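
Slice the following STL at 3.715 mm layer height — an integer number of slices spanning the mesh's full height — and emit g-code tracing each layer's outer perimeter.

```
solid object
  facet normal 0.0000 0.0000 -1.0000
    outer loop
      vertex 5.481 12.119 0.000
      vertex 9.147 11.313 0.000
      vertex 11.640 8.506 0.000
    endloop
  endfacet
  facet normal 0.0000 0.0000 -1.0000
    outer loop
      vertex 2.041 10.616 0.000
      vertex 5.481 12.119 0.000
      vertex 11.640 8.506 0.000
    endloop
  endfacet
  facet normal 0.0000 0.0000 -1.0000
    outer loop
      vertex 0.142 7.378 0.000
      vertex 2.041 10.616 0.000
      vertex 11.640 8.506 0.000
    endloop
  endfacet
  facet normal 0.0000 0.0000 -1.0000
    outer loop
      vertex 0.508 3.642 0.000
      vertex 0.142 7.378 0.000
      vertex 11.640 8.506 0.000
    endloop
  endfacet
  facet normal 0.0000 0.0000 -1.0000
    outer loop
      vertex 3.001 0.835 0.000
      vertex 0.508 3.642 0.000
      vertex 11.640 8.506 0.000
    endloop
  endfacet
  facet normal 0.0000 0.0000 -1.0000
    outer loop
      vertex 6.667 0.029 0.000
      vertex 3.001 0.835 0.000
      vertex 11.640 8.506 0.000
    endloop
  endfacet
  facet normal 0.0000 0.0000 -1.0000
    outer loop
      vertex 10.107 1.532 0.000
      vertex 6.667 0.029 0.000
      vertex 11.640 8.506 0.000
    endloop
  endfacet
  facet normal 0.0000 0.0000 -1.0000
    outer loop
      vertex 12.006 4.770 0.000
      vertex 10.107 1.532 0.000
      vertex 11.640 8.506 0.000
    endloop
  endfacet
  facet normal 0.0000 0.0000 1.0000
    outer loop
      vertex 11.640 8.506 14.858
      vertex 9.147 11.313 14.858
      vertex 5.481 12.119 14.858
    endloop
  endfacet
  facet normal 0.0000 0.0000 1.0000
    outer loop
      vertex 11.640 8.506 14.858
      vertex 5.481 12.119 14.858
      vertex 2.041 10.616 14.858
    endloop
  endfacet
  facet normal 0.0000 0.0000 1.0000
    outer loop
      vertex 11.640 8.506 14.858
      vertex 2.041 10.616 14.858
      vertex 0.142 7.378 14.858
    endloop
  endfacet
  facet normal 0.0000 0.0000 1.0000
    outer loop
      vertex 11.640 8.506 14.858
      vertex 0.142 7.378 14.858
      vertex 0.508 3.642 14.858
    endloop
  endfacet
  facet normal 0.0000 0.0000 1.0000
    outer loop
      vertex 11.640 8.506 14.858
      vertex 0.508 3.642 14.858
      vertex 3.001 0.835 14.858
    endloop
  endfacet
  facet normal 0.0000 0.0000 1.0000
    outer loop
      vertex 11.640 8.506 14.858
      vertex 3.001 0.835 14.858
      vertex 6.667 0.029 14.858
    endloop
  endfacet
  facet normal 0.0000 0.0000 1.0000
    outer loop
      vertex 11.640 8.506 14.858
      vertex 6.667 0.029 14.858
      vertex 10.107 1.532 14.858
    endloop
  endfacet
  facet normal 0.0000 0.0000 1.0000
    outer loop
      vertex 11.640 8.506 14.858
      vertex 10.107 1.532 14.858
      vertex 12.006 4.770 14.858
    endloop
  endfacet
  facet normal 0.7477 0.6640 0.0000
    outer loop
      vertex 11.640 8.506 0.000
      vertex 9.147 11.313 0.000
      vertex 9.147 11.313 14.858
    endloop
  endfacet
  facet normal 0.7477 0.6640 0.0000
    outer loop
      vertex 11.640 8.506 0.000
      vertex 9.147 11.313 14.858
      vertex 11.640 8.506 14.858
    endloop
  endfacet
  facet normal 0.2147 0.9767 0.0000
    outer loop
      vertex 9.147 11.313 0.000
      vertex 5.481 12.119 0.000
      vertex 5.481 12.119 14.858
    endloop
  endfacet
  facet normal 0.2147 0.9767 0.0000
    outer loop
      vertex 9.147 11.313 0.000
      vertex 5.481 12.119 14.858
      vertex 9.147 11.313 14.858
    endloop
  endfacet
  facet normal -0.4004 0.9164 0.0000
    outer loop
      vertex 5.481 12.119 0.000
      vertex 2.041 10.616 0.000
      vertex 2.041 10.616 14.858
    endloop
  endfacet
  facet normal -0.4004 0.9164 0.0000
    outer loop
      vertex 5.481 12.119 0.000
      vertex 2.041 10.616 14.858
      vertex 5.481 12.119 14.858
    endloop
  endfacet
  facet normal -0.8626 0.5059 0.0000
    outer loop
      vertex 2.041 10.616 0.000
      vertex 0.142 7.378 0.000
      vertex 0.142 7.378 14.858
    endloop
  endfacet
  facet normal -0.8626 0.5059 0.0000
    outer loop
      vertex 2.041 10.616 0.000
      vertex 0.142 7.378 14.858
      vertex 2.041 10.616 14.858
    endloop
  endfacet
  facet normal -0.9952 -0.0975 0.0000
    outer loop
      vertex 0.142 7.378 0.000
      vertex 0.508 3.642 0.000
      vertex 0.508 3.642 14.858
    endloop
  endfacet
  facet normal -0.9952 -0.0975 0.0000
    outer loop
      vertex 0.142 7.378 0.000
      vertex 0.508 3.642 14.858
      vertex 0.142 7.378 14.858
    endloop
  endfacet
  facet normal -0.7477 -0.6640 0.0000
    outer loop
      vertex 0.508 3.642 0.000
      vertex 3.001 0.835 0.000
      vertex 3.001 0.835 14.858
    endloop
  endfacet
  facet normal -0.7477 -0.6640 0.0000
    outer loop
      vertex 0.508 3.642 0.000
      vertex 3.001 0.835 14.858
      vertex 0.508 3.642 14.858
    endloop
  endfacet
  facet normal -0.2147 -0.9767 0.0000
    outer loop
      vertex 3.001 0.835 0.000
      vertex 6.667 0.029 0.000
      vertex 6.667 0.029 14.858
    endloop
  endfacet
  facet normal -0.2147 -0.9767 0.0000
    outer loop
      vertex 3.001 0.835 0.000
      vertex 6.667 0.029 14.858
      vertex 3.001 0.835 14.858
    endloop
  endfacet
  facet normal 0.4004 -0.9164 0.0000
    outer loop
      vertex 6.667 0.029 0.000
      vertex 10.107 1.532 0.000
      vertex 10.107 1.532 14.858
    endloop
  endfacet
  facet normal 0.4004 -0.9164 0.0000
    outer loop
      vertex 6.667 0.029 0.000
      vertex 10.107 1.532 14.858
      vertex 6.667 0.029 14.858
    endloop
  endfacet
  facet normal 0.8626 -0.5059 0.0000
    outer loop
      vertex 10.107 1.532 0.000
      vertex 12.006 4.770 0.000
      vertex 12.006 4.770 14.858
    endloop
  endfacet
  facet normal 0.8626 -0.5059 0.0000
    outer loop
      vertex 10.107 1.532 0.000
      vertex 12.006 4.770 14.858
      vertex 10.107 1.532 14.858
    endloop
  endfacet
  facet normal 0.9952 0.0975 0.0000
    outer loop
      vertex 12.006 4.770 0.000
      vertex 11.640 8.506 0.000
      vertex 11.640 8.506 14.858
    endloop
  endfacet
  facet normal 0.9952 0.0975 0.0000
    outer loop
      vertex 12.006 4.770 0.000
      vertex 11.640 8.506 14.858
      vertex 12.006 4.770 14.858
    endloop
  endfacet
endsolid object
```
; perimeter-only toolpath
G21 ; units = mm
G90 ; absolute positioning
G28 ; home
; layer 1
G0 Z3.715
G0 X11.640 Y8.506
G1 X9.147 Y11.313
G1 X5.481 Y12.119
G1 X2.041 Y10.616
G1 X0.142 Y7.378
G1 X0.508 Y3.642
G1 X3.001 Y0.835
G1 X6.667 Y0.029
G1 X10.107 Y1.532
G1 X12.006 Y4.770
G1 X11.640 Y8.506
; layer 2
G0 Z7.429
G0 X11.640 Y8.506
G1 X9.147 Y11.313
G1 X5.481 Y12.119
G1 X2.041 Y10.616
G1 X0.142 Y7.378
G1 X0.508 Y3.642
G1 X3.001 Y0.835
G1 X6.667 Y0.029
G1 X10.107 Y1.532
G1 X12.006 Y4.770
G1 X11.640 Y8.506
; layer 3
G0 Z11.143
G0 X11.640 Y8.506
G1 X9.147 Y11.313
G1 X5.481 Y12.119
G1 X2.041 Y10.616
G1 X0.142 Y7.378
G1 X0.508 Y3.642
G1 X3.001 Y0.835
G1 X6.667 Y0.029
G1 X10.107 Y1.532
G1 X12.006 Y4.770
G1 X11.640 Y8.506
; layer 4
G0 Z14.858
G0 X11.640 Y8.506
G1 X9.147 Y11.313
G1 X5.481 Y12.119
G1 X2.041 Y10.616
G1 X0.142 Y7.378
G1 X0.508 Y3.642
G1 X3.001 Y0.835
G1 X6.667 Y0.029
G1 X10.107 Y1.532
G1 X12.006 Y4.770
G1 X11.640 Y8.506
M2 ; end

The solid is a regular 10-sided prism (a cylinder approximated with 10 flat sides), circumscribed radius ≈ 6.07 mm, height ≈ 14.9 mm. Slicing at Δz = 3.715 mm — 4 equal slices spanning the solid's height, so layer i sits at z = i·h/4 — gives 4 non-empty perimeters. Each is a 10-segment closed polygon; G0 lifts to the layer z and rapids to the start vertex, then G1 traces the edges.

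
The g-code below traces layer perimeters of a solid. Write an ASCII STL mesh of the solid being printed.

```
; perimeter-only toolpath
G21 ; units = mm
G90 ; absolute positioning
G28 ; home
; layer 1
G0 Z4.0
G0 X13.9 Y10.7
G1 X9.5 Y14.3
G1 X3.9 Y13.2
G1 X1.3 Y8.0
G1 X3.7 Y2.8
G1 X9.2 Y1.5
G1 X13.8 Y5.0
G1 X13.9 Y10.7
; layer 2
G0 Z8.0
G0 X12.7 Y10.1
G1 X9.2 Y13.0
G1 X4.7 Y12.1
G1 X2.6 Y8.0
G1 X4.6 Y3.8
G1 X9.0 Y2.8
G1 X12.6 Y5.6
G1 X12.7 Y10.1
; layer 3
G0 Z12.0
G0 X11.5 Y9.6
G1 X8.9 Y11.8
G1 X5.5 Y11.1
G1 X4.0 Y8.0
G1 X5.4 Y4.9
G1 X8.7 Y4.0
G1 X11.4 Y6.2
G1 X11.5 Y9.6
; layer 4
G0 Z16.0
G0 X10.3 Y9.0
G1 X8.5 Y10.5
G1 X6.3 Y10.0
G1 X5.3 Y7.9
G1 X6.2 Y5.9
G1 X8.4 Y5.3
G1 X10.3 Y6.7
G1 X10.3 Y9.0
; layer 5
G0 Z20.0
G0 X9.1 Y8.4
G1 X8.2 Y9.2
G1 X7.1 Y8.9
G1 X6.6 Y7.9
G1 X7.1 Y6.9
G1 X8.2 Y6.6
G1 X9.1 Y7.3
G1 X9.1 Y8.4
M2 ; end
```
solid part
  facet normal 0.0000 0.0000 -1.0000
    outer loop
      vertex 3.1 14.2 0.0
      vertex 9.8 15.6 0.0
      vertex 15.1 11.2 0.0
    endloop
  endfacet
  facet normal 0.0000 0.0000 -1.0000
    outer loop
      vertex 0.0 8.0 0.0
      vertex 3.1 14.2 0.0
      vertex 15.1 11.2 0.0
    endloop
  endfacet
  facet normal 0.0000 0.0000 -1.0000
    outer loop
      vertex 2.9 1.8 0.0
      vertex 0.0 8.0 0.0
      vertex 15.1 11.2 0.0
    endloop
  endfacet
  facet normal 0.0000 0.0000 -1.0000
    outer loop
      vertex 9.5 0.2 0.0
      vertex 2.9 1.8 0.0
      vertex 15.1 11.2 0.0
    endloop
  endfacet
  facet normal 0.0000 0.0000 -1.0000
    outer loop
      vertex 15.0 4.4 0.0
      vertex 9.5 0.2 0.0
      vertex 15.1 11.2 0.0
    endloop
  endfacet
  facet normal 0.6122 0.7375 0.2851
    outer loop
      vertex 15.1 11.2 0.0
      vertex 9.8 15.6 0.0
      vertex 7.9 7.9 24.0
    endloop
  endfacet
  facet normal -0.1960 0.9381 0.2855
    outer loop
      vertex 9.8 15.6 0.0
      vertex 3.1 14.2 0.0
      vertex 7.9 7.9 24.0
    endloop
  endfacet
  facet normal -0.8576 0.4288 0.2841
    outer loop
      vertex 3.1 14.2 0.0
      vertex 0.0 8.0 0.0
      vertex 7.9 7.9 24.0
    endloop
  endfacet
  facet normal -0.8685 -0.4062 0.2842
    outer loop
      vertex 0.0 8.0 0.0
      vertex 2.9 1.8 0.0
      vertex 7.9 7.9 24.0
    endloop
  endfacet
  facet normal -0.2259 -0.9319 0.2839
    outer loop
      vertex 2.9 1.8 0.0
      vertex 9.5 0.2 0.0
      vertex 7.9 7.9 24.0
    endloop
  endfacet
  facet normal 0.5820 -0.7622 0.2833
    outer loop
      vertex 9.5 0.2 0.0
      vertex 15.0 4.4 0.0
      vertex 7.9 7.9 24.0
    endloop
  endfacet
  facet normal 0.9583 -0.0141 0.2855
    outer loop
      vertex 15.0 4.4 0.0
      vertex 15.1 11.2 0.0
      vertex 7.9 7.9 24.0
    endloop
  endfacet
endsolid part

The G0 Z moves step by Δz≈4.0 mm. The G1 loops shrink linearly with z, so the solid tapers from its base footprint up to z≈24. Closing with a flat bottom cap and the tapered top and triangulating gives 12 facets — a regular 7-sided pyramid, base circumscribed radius ≈ 7.9 mm, apex at z ≈ 24 mm.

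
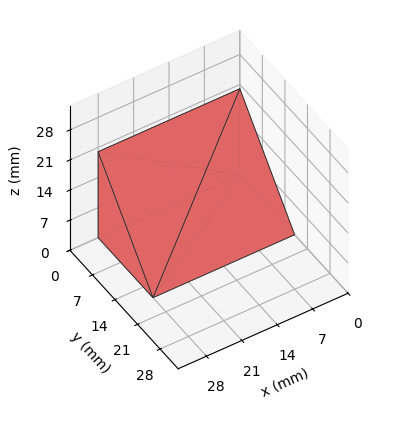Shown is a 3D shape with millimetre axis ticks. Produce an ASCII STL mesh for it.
Reading the render: the shape is a wedge (ramp): 28 × 17 mm base, rising to 20 mm along the y=0 edge and sloping linearly to z=0 at y=17 (dimensions read to the nearest mm from the axis ticks). For the STL, each face is triangulated and given an outward normal.

solid part
  facet normal 0.0000 0.0000 -1.0000
    outer loop
      vertex 28.00 17.00 0.00
      vertex 28.00 0.00 0.00
      vertex 0.00 0.00 0.00
    endloop
  endfacet
  facet normal 0.0000 0.0000 -1.0000
    outer loop
      vertex 0.00 17.00 0.00
      vertex 28.00 17.00 0.00
      vertex 0.00 0.00 0.00
    endloop
  endfacet
  facet normal 0.0000 -1.0000 0.0000
    outer loop
      vertex 0.00 0.00 0.00
      vertex 28.00 0.00 0.00
      vertex 28.00 0.00 20.00
    endloop
  endfacet
  facet normal 0.0000 -1.0000 0.0000
    outer loop
      vertex 0.00 0.00 0.00
      vertex 28.00 0.00 20.00
      vertex 0.00 0.00 20.00
    endloop
  endfacet
  facet normal 0.0000 0.7619 0.6476
    outer loop
      vertex 0.00 0.00 20.00
      vertex 28.00 0.00 20.00
      vertex 28.00 17.00 0.00
    endloop
  endfacet
  facet normal 0.0000 0.7619 0.6476
    outer loop
      vertex 0.00 0.00 20.00
      vertex 28.00 17.00 0.00
      vertex 0.00 17.00 0.00
    endloop
  endfacet
  facet normal -1.0000 0.0000 0.0000
    outer loop
      vertex 0.00 0.00 20.00
      vertex 0.00 17.00 0.00
      vertex 0.00 0.00 0.00
    endloop
  endfacet
  facet normal 1.0000 0.0000 0.0000
    outer loop
      vertex 28.00 0.00 0.00
      vertex 28.00 17.00 0.00
      vertex 28.00 0.00 20.00
    endloop
  endfacet
endsolid part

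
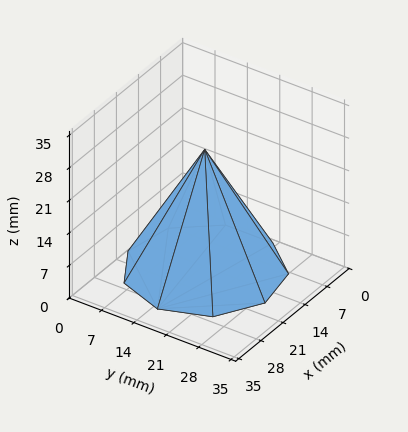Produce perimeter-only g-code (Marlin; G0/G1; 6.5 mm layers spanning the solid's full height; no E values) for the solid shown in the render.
Reading the render: the shape is a regular 9-sided pyramid, base circumscribed radius ≈ 15 mm, apex at z ≈ 26 mm (dimensions read to the nearest mm from the axis ticks). For the g-code, the solid's height is divided into equal slices at the stated Δz and each level perimeter traced with G1 moves after a G0 lift.

; perimeter-only toolpath
G21 ; units = mm
G90 ; absolute positioning
G28 ; home
; layer 1
G0 Z6.5
G0 X26.2 Y15.0
G1 X23.6 Y22.2
G1 X17.0 Y26.1
G1 X9.4 Y24.8
G1 X4.4 Y18.8
G1 X4.4 Y11.2
G1 X9.4 Y5.2
G1 X17.0 Y3.9
G1 X23.6 Y7.8
G1 X26.2 Y15.0
; layer 2
G0 Z13.0
G0 X22.5 Y15.0
G1 X20.8 Y19.8
G1 X16.3 Y22.4
G1 X11.2 Y21.5
G1 X8.0 Y17.6
G1 X8.0 Y12.4
G1 X11.2 Y8.5
G1 X16.3 Y7.6
G1 X20.8 Y10.2
G1 X22.5 Y15.0
; layer 3
G0 Z19.5
G0 X18.8 Y15.0
G1 X17.9 Y17.4
G1 X15.7 Y18.7
G1 X13.1 Y18.2
G1 X11.5 Y16.3
G1 X11.5 Y13.7
G1 X13.1 Y11.8
G1 X15.7 Y11.3
G1 X17.9 Y12.6
G1 X18.8 Y15.0
M2 ; end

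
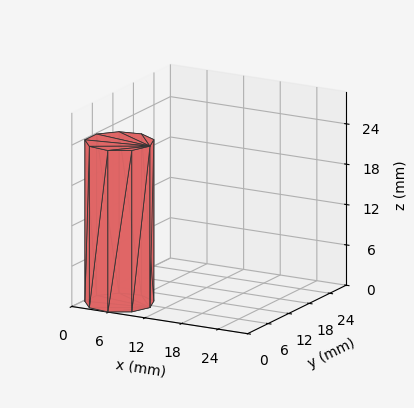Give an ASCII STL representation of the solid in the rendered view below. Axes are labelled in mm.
Reading the render: the shape is a regular 9-sided prism (a cylinder approximated with 9 flat sides), circumscribed radius ≈ 5 mm, height ≈ 24 mm (dimensions read to the nearest mm from the axis ticks). For the STL, each face is triangulated and given an outward normal.

solid part
  facet normal 0.0000 0.0000 -1.0000
    outer loop
      vertex 5.868 9.924 0.000
      vertex 8.830 8.214 0.000
      vertex 10.000 5.000 0.000
    endloop
  endfacet
  facet normal 0.0000 0.0000 -1.0000
    outer loop
      vertex 2.500 9.330 0.000
      vertex 5.868 9.924 0.000
      vertex 10.000 5.000 0.000
    endloop
  endfacet
  facet normal 0.0000 0.0000 -1.0000
    outer loop
      vertex 0.302 6.710 0.000
      vertex 2.500 9.330 0.000
      vertex 10.000 5.000 0.000
    endloop
  endfacet
  facet normal 0.0000 0.0000 -1.0000
    outer loop
      vertex 0.302 3.290 0.000
      vertex 0.302 6.710 0.000
      vertex 10.000 5.000 0.000
    endloop
  endfacet
  facet normal 0.0000 0.0000 -1.0000
    outer loop
      vertex 2.500 0.670 0.000
      vertex 0.302 3.290 0.000
      vertex 10.000 5.000 0.000
    endloop
  endfacet
  facet normal 0.0000 0.0000 -1.0000
    outer loop
      vertex 5.868 0.076 0.000
      vertex 2.500 0.670 0.000
      vertex 10.000 5.000 0.000
    endloop
  endfacet
  facet normal 0.0000 0.0000 -1.0000
    outer loop
      vertex 8.830 1.786 0.000
      vertex 5.868 0.076 0.000
      vertex 10.000 5.000 0.000
    endloop
  endfacet
  facet normal 0.0000 0.0000 1.0000
    outer loop
      vertex 10.000 5.000 24.000
      vertex 8.830 8.214 24.000
      vertex 5.868 9.924 24.000
    endloop
  endfacet
  facet normal 0.0000 0.0000 1.0000
    outer loop
      vertex 10.000 5.000 24.000
      vertex 5.868 9.924 24.000
      vertex 2.500 9.330 24.000
    endloop
  endfacet
  facet normal 0.0000 0.0000 1.0000
    outer loop
      vertex 10.000 5.000 24.000
      vertex 2.500 9.330 24.000
      vertex 0.302 6.710 24.000
    endloop
  endfacet
  facet normal 0.0000 0.0000 1.0000
    outer loop
      vertex 10.000 5.000 24.000
      vertex 0.302 6.710 24.000
      vertex 0.302 3.290 24.000
    endloop
  endfacet
  facet normal 0.0000 0.0000 1.0000
    outer loop
      vertex 10.000 5.000 24.000
      vertex 0.302 3.290 24.000
      vertex 2.500 0.670 24.000
    endloop
  endfacet
  facet normal 0.0000 0.0000 1.0000
    outer loop
      vertex 10.000 5.000 24.000
      vertex 2.500 0.670 24.000
      vertex 5.868 0.076 24.000
    endloop
  endfacet
  facet normal 0.0000 0.0000 1.0000
    outer loop
      vertex 10.000 5.000 24.000
      vertex 5.868 0.076 24.000
      vertex 8.830 1.786 24.000
    endloop
  endfacet
  facet normal 0.9397 0.3421 0.0000
    outer loop
      vertex 10.000 5.000 0.000
      vertex 8.830 8.214 0.000
      vertex 8.830 8.214 24.000
    endloop
  endfacet
  facet normal 0.9397 0.3421 0.0000
    outer loop
      vertex 10.000 5.000 0.000
      vertex 8.830 8.214 24.000
      vertex 10.000 5.000 24.000
    endloop
  endfacet
  facet normal 0.5000 0.8660 0.0000
    outer loop
      vertex 8.830 8.214 0.000
      vertex 5.868 9.924 0.000
      vertex 5.868 9.924 24.000
    endloop
  endfacet
  facet normal 0.5000 0.8660 0.0000
    outer loop
      vertex 8.830 8.214 0.000
      vertex 5.868 9.924 24.000
      vertex 8.830 8.214 24.000
    endloop
  endfacet
  facet normal -0.1737 0.9848 0.0000
    outer loop
      vertex 5.868 9.924 0.000
      vertex 2.500 9.330 0.000
      vertex 2.500 9.330 24.000
    endloop
  endfacet
  facet normal -0.1737 0.9848 0.0000
    outer loop
      vertex 5.868 9.924 0.000
      vertex 2.500 9.330 24.000
      vertex 5.868 9.924 24.000
    endloop
  endfacet
  facet normal -0.7661 0.6427 0.0000
    outer loop
      vertex 2.500 9.330 0.000
      vertex 0.302 6.710 0.000
      vertex 0.302 6.710 24.000
    endloop
  endfacet
  facet normal -0.7661 0.6427 0.0000
    outer loop
      vertex 2.500 9.330 0.000
      vertex 0.302 6.710 24.000
      vertex 2.500 9.330 24.000
    endloop
  endfacet
  facet normal -1.0000 0.0000 0.0000
    outer loop
      vertex 0.302 6.710 0.000
      vertex 0.302 3.290 0.000
      vertex 0.302 3.290 24.000
    endloop
  endfacet
  facet normal -1.0000 0.0000 0.0000
    outer loop
      vertex 0.302 6.710 0.000
      vertex 0.302 3.290 24.000
      vertex 0.302 6.710 24.000
    endloop
  endfacet
  facet normal -0.7661 -0.6427 0.0000
    outer loop
      vertex 0.302 3.290 0.000
      vertex 2.500 0.670 0.000
      vertex 2.500 0.670 24.000
    endloop
  endfacet
  facet normal -0.7661 -0.6427 0.0000
    outer loop
      vertex 0.302 3.290 0.000
      vertex 2.500 0.670 24.000
      vertex 0.302 3.290 24.000
    endloop
  endfacet
  facet normal -0.1737 -0.9848 0.0000
    outer loop
      vertex 2.500 0.670 0.000
      vertex 5.868 0.076 0.000
      vertex 5.868 0.076 24.000
    endloop
  endfacet
  facet normal -0.1737 -0.9848 0.0000
    outer loop
      vertex 2.500 0.670 0.000
      vertex 5.868 0.076 24.000
      vertex 2.500 0.670 24.000
    endloop
  endfacet
  facet normal 0.5000 -0.8660 0.0000
    outer loop
      vertex 5.868 0.076 0.000
      vertex 8.830 1.786 0.000
      vertex 8.830 1.786 24.000
    endloop
  endfacet
  facet normal 0.5000 -0.8660 0.0000
    outer loop
      vertex 5.868 0.076 0.000
      vertex 8.830 1.786 24.000
      vertex 5.868 0.076 24.000
    endloop
  endfacet
  facet normal 0.9397 -0.3421 0.0000
    outer loop
      vertex 8.830 1.786 0.000
      vertex 10.000 5.000 0.000
      vertex 10.000 5.000 24.000
    endloop
  endfacet
  facet normal 0.9397 -0.3421 0.0000
    outer loop
      vertex 8.830 1.786 0.000
      vertex 10.000 5.000 24.000
      vertex 8.830 1.786 24.000
    endloop
  endfacet
endsolid part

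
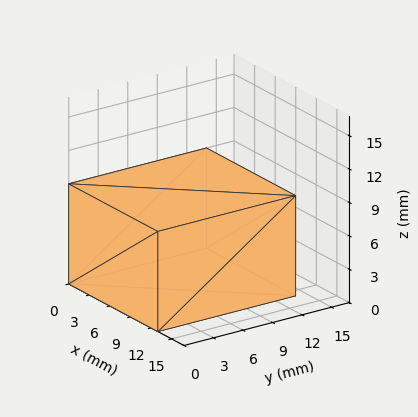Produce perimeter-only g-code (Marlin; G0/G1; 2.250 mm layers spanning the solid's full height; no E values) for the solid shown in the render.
Reading the render: the shape is a rectangular box, roughly 13 × 14 mm footprint and 9 mm tall (dimensions read to the nearest mm from the axis ticks). For the g-code, the solid's height is divided into equal slices at the stated Δz and each level perimeter traced with G1 moves after a G0 lift.

; perimeter-only toolpath
G21 ; units = mm
G90 ; absolute positioning
G28 ; home
; layer 1
G0 Z2.250
G0 X0.000 Y0.000
G1 X13.000 Y0.000
G1 X13.000 Y14.000
G1 X0.000 Y14.000
G1 X0.000 Y0.000
; layer 2
G0 Z4.500
G0 X0.000 Y0.000
G1 X13.000 Y0.000
G1 X13.000 Y14.000
G1 X0.000 Y14.000
G1 X0.000 Y0.000
; layer 3
G0 Z6.750
G0 X0.000 Y0.000
G1 X13.000 Y0.000
G1 X13.000 Y14.000
G1 X0.000 Y14.000
G1 X0.000 Y0.000
; layer 4
G0 Z9.000
G0 X0.000 Y0.000
G1 X13.000 Y0.000
G1 X13.000 Y14.000
G1 X0.000 Y14.000
G1 X0.000 Y0.000
M2 ; end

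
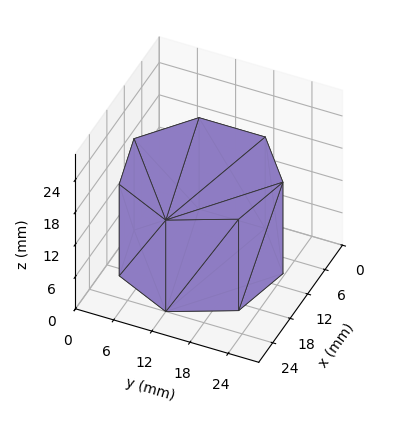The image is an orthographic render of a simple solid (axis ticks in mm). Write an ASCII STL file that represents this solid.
Reading the render: the shape is a regular 7-sided prism (a cylinder approximated with 7 flat sides), circumscribed radius ≈ 12 mm, height ≈ 17 mm (dimensions read to the nearest mm from the axis ticks). For the STL, each face is triangulated and given an outward normal.

solid part
  facet normal 0.0000 0.0000 -1.0000
    outer loop
      vertex 9.330 23.699 0.000
      vertex 19.482 21.382 0.000
      vertex 24.000 12.000 0.000
    endloop
  endfacet
  facet normal 0.0000 0.0000 -1.0000
    outer loop
      vertex 1.188 17.207 0.000
      vertex 9.330 23.699 0.000
      vertex 24.000 12.000 0.000
    endloop
  endfacet
  facet normal 0.0000 0.0000 -1.0000
    outer loop
      vertex 1.188 6.793 0.000
      vertex 1.188 17.207 0.000
      vertex 24.000 12.000 0.000
    endloop
  endfacet
  facet normal 0.0000 0.0000 -1.0000
    outer loop
      vertex 9.330 0.301 0.000
      vertex 1.188 6.793 0.000
      vertex 24.000 12.000 0.000
    endloop
  endfacet
  facet normal 0.0000 0.0000 -1.0000
    outer loop
      vertex 19.482 2.618 0.000
      vertex 9.330 0.301 0.000
      vertex 24.000 12.000 0.000
    endloop
  endfacet
  facet normal 0.0000 0.0000 1.0000
    outer loop
      vertex 24.000 12.000 17.000
      vertex 19.482 21.382 17.000
      vertex 9.330 23.699 17.000
    endloop
  endfacet
  facet normal 0.0000 0.0000 1.0000
    outer loop
      vertex 24.000 12.000 17.000
      vertex 9.330 23.699 17.000
      vertex 1.188 17.207 17.000
    endloop
  endfacet
  facet normal 0.0000 0.0000 1.0000
    outer loop
      vertex 24.000 12.000 17.000
      vertex 1.188 17.207 17.000
      vertex 1.188 6.793 17.000
    endloop
  endfacet
  facet normal 0.0000 0.0000 1.0000
    outer loop
      vertex 24.000 12.000 17.000
      vertex 1.188 6.793 17.000
      vertex 9.330 0.301 17.000
    endloop
  endfacet
  facet normal 0.0000 0.0000 1.0000
    outer loop
      vertex 24.000 12.000 17.000
      vertex 9.330 0.301 17.000
      vertex 19.482 2.618 17.000
    endloop
  endfacet
  facet normal 0.9010 0.4339 0.0000
    outer loop
      vertex 24.000 12.000 0.000
      vertex 19.482 21.382 0.000
      vertex 19.482 21.382 17.000
    endloop
  endfacet
  facet normal 0.9010 0.4339 0.0000
    outer loop
      vertex 24.000 12.000 0.000
      vertex 19.482 21.382 17.000
      vertex 24.000 12.000 17.000
    endloop
  endfacet
  facet normal 0.2225 0.9749 0.0000
    outer loop
      vertex 19.482 21.382 0.000
      vertex 9.330 23.699 0.000
      vertex 9.330 23.699 17.000
    endloop
  endfacet
  facet normal 0.2225 0.9749 0.0000
    outer loop
      vertex 19.482 21.382 0.000
      vertex 9.330 23.699 17.000
      vertex 19.482 21.382 17.000
    endloop
  endfacet
  facet normal -0.6234 0.7819 0.0000
    outer loop
      vertex 9.330 23.699 0.000
      vertex 1.188 17.207 0.000
      vertex 1.188 17.207 17.000
    endloop
  endfacet
  facet normal -0.6234 0.7819 0.0000
    outer loop
      vertex 9.330 23.699 0.000
      vertex 1.188 17.207 17.000
      vertex 9.330 23.699 17.000
    endloop
  endfacet
  facet normal -1.0000 0.0000 0.0000
    outer loop
      vertex 1.188 17.207 0.000
      vertex 1.188 6.793 0.000
      vertex 1.188 6.793 17.000
    endloop
  endfacet
  facet normal -1.0000 0.0000 0.0000
    outer loop
      vertex 1.188 17.207 0.000
      vertex 1.188 6.793 17.000
      vertex 1.188 17.207 17.000
    endloop
  endfacet
  facet normal -0.6234 -0.7819 0.0000
    outer loop
      vertex 1.188 6.793 0.000
      vertex 9.330 0.301 0.000
      vertex 9.330 0.301 17.000
    endloop
  endfacet
  facet normal -0.6234 -0.7819 0.0000
    outer loop
      vertex 1.188 6.793 0.000
      vertex 9.330 0.301 17.000
      vertex 1.188 6.793 17.000
    endloop
  endfacet
  facet normal 0.2225 -0.9749 0.0000
    outer loop
      vertex 9.330 0.301 0.000
      vertex 19.482 2.618 0.000
      vertex 19.482 2.618 17.000
    endloop
  endfacet
  facet normal 0.2225 -0.9749 0.0000
    outer loop
      vertex 9.330 0.301 0.000
      vertex 19.482 2.618 17.000
      vertex 9.330 0.301 17.000
    endloop
  endfacet
  facet normal 0.9010 -0.4339 0.0000
    outer loop
      vertex 19.482 2.618 0.000
      vertex 24.000 12.000 0.000
      vertex 24.000 12.000 17.000
    endloop
  endfacet
  facet normal 0.9010 -0.4339 0.0000
    outer loop
      vertex 19.482 2.618 0.000
      vertex 24.000 12.000 17.000
      vertex 19.482 2.618 17.000
    endloop
  endfacet
endsolid part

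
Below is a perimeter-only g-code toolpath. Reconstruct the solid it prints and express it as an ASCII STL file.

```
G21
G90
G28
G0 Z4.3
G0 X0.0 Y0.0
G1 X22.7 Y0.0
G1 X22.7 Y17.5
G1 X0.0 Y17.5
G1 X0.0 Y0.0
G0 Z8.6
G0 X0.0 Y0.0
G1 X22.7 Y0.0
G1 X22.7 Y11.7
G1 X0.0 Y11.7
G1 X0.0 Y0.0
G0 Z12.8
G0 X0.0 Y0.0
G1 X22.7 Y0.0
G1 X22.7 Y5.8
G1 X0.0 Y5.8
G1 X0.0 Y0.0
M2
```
solid part
  facet normal 0.0000 0.0000 -1.0000
    outer loop
      vertex 22.7 23.4 0.0
      vertex 22.7 0.0 0.0
      vertex 0.0 0.0 0.0
    endloop
  endfacet
  facet normal 0.0000 0.0000 -1.0000
    outer loop
      vertex 0.0 23.4 0.0
      vertex 22.7 23.4 0.0
      vertex 0.0 0.0 0.0
    endloop
  endfacet
  facet normal 0.0000 -1.0000 0.0000
    outer loop
      vertex 0.0 0.0 0.0
      vertex 22.7 0.0 0.0
      vertex 22.7 0.0 17.1
    endloop
  endfacet
  facet normal 0.0000 -1.0000 0.0000
    outer loop
      vertex 0.0 0.0 0.0
      vertex 22.7 0.0 17.1
      vertex 0.0 0.0 17.1
    endloop
  endfacet
  facet normal 0.0000 0.5900 0.8074
    outer loop
      vertex 0.0 0.0 17.1
      vertex 22.7 0.0 17.1
      vertex 22.7 23.4 0.0
    endloop
  endfacet
  facet normal 0.0000 0.5900 0.8074
    outer loop
      vertex 0.0 0.0 17.1
      vertex 22.7 23.4 0.0
      vertex 0.0 23.4 0.0
    endloop
  endfacet
  facet normal -1.0000 0.0000 0.0000
    outer loop
      vertex 0.0 0.0 17.1
      vertex 0.0 23.4 0.0
      vertex 0.0 0.0 0.0
    endloop
  endfacet
  facet normal 1.0000 0.0000 0.0000
    outer loop
      vertex 22.7 0.0 0.0
      vertex 22.7 23.4 0.0
      vertex 22.7 0.0 17.1
    endloop
  endfacet
endsolid part

The G0 Z moves step by Δz≈4.3 mm. The G1 loops shrink linearly with z, so the solid tapers from its base footprint up to z≈17.1. Closing with a flat bottom cap and the tapered top and triangulating gives 8 facets — a wedge (ramp): 22.7 × 23.4 mm base, rising to 17.1 mm along the y=0 edge and sloping linearly to z=0 at y=23.4.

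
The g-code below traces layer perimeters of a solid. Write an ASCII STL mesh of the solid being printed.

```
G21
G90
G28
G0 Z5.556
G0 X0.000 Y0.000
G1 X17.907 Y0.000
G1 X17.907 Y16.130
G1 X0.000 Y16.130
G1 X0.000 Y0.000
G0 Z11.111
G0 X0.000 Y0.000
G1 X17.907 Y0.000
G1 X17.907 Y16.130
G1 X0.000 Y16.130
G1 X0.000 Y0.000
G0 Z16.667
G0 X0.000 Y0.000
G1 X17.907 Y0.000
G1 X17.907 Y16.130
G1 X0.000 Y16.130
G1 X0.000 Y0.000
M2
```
solid part
  facet normal 0.0000 0.0000 -1.0000
    outer loop
      vertex 17.907 16.130 0.000
      vertex 17.907 0.000 0.000
      vertex 0.000 0.000 0.000
    endloop
  endfacet
  facet normal 0.0000 0.0000 -1.0000
    outer loop
      vertex 0.000 16.130 0.000
      vertex 17.907 16.130 0.000
      vertex 0.000 0.000 0.000
    endloop
  endfacet
  facet normal 0.0000 0.0000 1.0000
    outer loop
      vertex 0.000 0.000 16.667
      vertex 17.907 0.000 16.667
      vertex 17.907 16.130 16.667
    endloop
  endfacet
  facet normal 0.0000 0.0000 1.0000
    outer loop
      vertex 0.000 0.000 16.667
      vertex 17.907 16.130 16.667
      vertex 0.000 16.130 16.667
    endloop
  endfacet
  facet normal 0.0000 -1.0000 0.0000
    outer loop
      vertex 0.000 0.000 0.000
      vertex 17.907 0.000 0.000
      vertex 17.907 0.000 16.667
    endloop
  endfacet
  facet normal 0.0000 -1.0000 0.0000
    outer loop
      vertex 0.000 0.000 0.000
      vertex 17.907 0.000 16.667
      vertex 0.000 0.000 16.667
    endloop
  endfacet
  facet normal 0.0000 1.0000 0.0000
    outer loop
      vertex 17.907 16.130 16.667
      vertex 17.907 16.130 0.000
      vertex 0.000 16.130 0.000
    endloop
  endfacet
  facet normal 0.0000 1.0000 0.0000
    outer loop
      vertex 0.000 16.130 16.667
      vertex 17.907 16.130 16.667
      vertex 0.000 16.130 0.000
    endloop
  endfacet
  facet normal -1.0000 0.0000 0.0000
    outer loop
      vertex 0.000 16.130 16.667
      vertex 0.000 16.130 0.000
      vertex 0.000 0.000 0.000
    endloop
  endfacet
  facet normal -1.0000 0.0000 0.0000
    outer loop
      vertex 0.000 0.000 16.667
      vertex 0.000 16.130 16.667
      vertex 0.000 0.000 0.000
    endloop
  endfacet
  facet normal 1.0000 0.0000 0.0000
    outer loop
      vertex 17.907 0.000 0.000
      vertex 17.907 16.130 0.000
      vertex 17.907 16.130 16.667
    endloop
  endfacet
  facet normal 1.0000 0.0000 0.0000
    outer loop
      vertex 17.907 0.000 0.000
      vertex 17.907 16.130 16.667
      vertex 17.907 0.000 16.667
    endloop
  endfacet
endsolid part

The G0 Z moves step by Δz≈5.556 mm. Every layer's G1 loop is the same polygon, so the solid is a straight extrusion of it from z=0 to z≈16.7. Closing with flat bottom and top caps and triangulating gives 12 facets — a rectangular box, roughly 17.9 × 16.1 mm footprint and 16.7 mm tall.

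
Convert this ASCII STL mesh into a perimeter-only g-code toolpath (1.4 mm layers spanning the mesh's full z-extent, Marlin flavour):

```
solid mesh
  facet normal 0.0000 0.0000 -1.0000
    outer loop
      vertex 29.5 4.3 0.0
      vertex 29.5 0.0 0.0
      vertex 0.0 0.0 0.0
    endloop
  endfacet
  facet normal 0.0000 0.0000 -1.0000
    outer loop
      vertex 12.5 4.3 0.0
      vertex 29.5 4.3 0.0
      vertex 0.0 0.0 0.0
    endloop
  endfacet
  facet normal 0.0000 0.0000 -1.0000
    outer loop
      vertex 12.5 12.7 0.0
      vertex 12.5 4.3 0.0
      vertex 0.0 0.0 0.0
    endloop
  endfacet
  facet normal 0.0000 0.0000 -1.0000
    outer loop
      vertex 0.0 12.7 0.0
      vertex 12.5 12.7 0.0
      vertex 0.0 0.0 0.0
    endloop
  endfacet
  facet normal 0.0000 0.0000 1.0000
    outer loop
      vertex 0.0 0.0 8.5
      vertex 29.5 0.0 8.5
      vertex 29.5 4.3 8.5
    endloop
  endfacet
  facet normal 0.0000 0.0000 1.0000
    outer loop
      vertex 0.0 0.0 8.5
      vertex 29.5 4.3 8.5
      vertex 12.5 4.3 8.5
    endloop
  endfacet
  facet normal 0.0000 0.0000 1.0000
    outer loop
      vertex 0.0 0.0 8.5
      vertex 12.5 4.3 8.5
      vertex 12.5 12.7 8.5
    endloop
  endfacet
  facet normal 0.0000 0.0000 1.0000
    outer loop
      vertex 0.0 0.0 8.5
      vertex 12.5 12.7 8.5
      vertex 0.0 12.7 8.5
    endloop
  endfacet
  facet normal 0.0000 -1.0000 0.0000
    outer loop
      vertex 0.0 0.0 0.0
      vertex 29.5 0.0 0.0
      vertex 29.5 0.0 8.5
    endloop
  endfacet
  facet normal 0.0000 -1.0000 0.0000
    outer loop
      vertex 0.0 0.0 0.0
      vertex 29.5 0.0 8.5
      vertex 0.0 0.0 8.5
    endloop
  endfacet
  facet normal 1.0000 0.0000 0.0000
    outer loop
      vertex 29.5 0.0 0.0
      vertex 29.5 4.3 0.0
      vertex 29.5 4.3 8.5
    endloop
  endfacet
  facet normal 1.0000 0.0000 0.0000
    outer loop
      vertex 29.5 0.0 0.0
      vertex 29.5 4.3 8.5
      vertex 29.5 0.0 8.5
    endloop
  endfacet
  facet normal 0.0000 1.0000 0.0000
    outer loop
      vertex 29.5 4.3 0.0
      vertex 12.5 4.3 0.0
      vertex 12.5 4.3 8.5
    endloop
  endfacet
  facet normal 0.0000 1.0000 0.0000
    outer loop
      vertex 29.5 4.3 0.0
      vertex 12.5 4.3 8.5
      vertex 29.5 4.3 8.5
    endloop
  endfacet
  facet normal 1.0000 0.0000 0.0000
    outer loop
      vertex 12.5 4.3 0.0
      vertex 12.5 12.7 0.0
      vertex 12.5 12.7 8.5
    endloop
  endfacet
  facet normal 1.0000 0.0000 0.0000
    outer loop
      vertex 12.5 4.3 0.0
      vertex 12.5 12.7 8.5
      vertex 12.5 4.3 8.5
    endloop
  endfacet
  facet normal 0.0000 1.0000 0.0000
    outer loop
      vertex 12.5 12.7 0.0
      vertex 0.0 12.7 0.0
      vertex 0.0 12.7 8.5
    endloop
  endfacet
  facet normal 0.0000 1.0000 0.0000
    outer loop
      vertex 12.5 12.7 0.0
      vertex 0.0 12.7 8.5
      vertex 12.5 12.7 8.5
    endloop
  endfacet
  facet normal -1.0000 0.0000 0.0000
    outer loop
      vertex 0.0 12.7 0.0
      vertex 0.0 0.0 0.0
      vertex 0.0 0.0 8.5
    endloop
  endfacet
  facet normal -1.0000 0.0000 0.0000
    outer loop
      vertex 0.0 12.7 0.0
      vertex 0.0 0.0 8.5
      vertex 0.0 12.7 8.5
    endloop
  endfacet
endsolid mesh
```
; perimeter-only toolpath
G21 ; units = mm
G90 ; absolute positioning
G28 ; home
; layer 1
G0 Z1.4
G0 X0.0 Y0.0
G1 X29.5 Y0.0
G1 X29.5 Y4.3
G1 X12.5 Y4.3
G1 X12.5 Y12.7
G1 X0.0 Y12.7
G1 X0.0 Y0.0
; layer 2
G0 Z2.8
G0 X0.0 Y0.0
G1 X29.5 Y0.0
G1 X29.5 Y4.3
G1 X12.5 Y4.3
G1 X12.5 Y12.7
G1 X0.0 Y12.7
G1 X0.0 Y0.0
; layer 3
G0 Z4.2
G0 X0.0 Y0.0
G1 X29.5 Y0.0
G1 X29.5 Y4.3
G1 X12.5 Y4.3
G1 X12.5 Y12.7
G1 X0.0 Y12.7
G1 X0.0 Y0.0
; layer 4
G0 Z5.7
G0 X0.0 Y0.0
G1 X29.5 Y0.0
G1 X29.5 Y4.3
G1 X12.5 Y4.3
G1 X12.5 Y12.7
G1 X0.0 Y12.7
G1 X0.0 Y0.0
; layer 5
G0 Z7.1
G0 X0.0 Y0.0
G1 X29.5 Y0.0
G1 X29.5 Y4.3
G1 X12.5 Y4.3
G1 X12.5 Y12.7
G1 X0.0 Y12.7
G1 X0.0 Y0.0
; layer 6
G0 Z8.5
G0 X0.0 Y0.0
G1 X29.5 Y0.0
G1 X29.5 Y4.3
G1 X12.5 Y4.3
G1 X12.5 Y12.7
G1 X0.0 Y12.7
G1 X0.0 Y0.0
M2 ; end

The solid is an L-shaped prism: outer 29.5 × 12.7 mm, arm thicknesses ≈ 4.3 mm (horizontal) and 12.5 mm (vertical), extruded 8.5 mm in z. Slicing at Δz = 1.4 mm — 6 equal slices spanning the solid's height, so layer i sits at z = i·h/6 — gives 6 non-empty perimeters. Each is a 6-segment closed polygon; G0 lifts to the layer z and rapids to the start vertex, then G1 traces the edges.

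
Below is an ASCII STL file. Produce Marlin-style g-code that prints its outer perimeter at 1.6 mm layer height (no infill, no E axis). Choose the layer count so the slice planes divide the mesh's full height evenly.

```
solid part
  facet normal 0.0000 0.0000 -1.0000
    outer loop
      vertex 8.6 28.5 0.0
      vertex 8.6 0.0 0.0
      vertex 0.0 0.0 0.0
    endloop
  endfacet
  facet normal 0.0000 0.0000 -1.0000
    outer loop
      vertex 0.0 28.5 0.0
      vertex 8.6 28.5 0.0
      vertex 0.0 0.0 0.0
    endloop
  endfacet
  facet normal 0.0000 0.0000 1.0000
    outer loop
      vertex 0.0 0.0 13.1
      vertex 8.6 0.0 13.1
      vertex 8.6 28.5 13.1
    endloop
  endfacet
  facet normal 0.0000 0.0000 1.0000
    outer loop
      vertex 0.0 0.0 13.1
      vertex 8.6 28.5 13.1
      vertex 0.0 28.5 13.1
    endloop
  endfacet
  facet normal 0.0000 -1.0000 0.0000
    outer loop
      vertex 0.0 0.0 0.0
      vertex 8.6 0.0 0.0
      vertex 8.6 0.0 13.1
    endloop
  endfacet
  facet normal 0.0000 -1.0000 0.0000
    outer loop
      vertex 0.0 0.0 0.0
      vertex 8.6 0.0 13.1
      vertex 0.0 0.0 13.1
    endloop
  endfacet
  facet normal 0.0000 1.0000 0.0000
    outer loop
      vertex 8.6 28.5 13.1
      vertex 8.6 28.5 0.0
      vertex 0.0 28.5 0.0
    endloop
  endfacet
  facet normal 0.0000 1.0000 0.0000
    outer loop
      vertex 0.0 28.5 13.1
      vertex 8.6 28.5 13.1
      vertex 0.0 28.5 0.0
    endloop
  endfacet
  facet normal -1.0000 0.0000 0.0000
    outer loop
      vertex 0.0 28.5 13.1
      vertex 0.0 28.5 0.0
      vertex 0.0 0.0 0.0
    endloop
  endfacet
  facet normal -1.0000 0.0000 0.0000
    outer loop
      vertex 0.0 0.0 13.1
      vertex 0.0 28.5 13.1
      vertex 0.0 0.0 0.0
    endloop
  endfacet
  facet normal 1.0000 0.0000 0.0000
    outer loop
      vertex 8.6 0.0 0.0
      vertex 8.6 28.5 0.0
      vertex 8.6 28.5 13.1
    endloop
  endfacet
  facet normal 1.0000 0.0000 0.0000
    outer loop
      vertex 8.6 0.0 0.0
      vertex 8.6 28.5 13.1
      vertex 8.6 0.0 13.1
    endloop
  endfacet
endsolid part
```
; perimeter-only toolpath
G21 ; units = mm
G90 ; absolute positioning
G28 ; home
; layer 1
G0 Z1.6
G0 X0.0 Y0.0
G1 X8.6 Y0.0
G1 X8.6 Y28.5
G1 X0.0 Y28.5
G1 X0.0 Y0.0
; layer 2
G0 Z3.3
G0 X0.0 Y0.0
G1 X8.6 Y0.0
G1 X8.6 Y28.5
G1 X0.0 Y28.5
G1 X0.0 Y0.0
; layer 3
G0 Z4.9
G0 X0.0 Y0.0
G1 X8.6 Y0.0
G1 X8.6 Y28.5
G1 X0.0 Y28.5
G1 X0.0 Y0.0
; layer 4
G0 Z6.5
G0 X0.0 Y0.0
G1 X8.6 Y0.0
G1 X8.6 Y28.5
G1 X0.0 Y28.5
G1 X0.0 Y0.0
; layer 5
G0 Z8.2
G0 X0.0 Y0.0
G1 X8.6 Y0.0
G1 X8.6 Y28.5
G1 X0.0 Y28.5
G1 X0.0 Y0.0
; layer 6
G0 Z9.8
G0 X0.0 Y0.0
G1 X8.6 Y0.0
G1 X8.6 Y28.5
G1 X0.0 Y28.5
G1 X0.0 Y0.0
; layer 7
G0 Z11.5
G0 X0.0 Y0.0
G1 X8.6 Y0.0
G1 X8.6 Y28.5
G1 X0.0 Y28.5
G1 X0.0 Y0.0
; layer 8
G0 Z13.1
G0 X0.0 Y0.0
G1 X8.6 Y0.0
G1 X8.6 Y28.5
G1 X0.0 Y28.5
G1 X0.0 Y0.0
M2 ; end

The solid is a rectangular box, roughly 8.6 × 28.5 mm footprint and 13.1 mm tall. Slicing at Δz = 1.6 mm — 8 equal slices spanning the solid's height, so layer i sits at z = i·h/8 — gives 8 non-empty perimeters. Each is a 4-segment closed polygon; G0 lifts to the layer z and rapids to the start vertex, then G1 traces the edges.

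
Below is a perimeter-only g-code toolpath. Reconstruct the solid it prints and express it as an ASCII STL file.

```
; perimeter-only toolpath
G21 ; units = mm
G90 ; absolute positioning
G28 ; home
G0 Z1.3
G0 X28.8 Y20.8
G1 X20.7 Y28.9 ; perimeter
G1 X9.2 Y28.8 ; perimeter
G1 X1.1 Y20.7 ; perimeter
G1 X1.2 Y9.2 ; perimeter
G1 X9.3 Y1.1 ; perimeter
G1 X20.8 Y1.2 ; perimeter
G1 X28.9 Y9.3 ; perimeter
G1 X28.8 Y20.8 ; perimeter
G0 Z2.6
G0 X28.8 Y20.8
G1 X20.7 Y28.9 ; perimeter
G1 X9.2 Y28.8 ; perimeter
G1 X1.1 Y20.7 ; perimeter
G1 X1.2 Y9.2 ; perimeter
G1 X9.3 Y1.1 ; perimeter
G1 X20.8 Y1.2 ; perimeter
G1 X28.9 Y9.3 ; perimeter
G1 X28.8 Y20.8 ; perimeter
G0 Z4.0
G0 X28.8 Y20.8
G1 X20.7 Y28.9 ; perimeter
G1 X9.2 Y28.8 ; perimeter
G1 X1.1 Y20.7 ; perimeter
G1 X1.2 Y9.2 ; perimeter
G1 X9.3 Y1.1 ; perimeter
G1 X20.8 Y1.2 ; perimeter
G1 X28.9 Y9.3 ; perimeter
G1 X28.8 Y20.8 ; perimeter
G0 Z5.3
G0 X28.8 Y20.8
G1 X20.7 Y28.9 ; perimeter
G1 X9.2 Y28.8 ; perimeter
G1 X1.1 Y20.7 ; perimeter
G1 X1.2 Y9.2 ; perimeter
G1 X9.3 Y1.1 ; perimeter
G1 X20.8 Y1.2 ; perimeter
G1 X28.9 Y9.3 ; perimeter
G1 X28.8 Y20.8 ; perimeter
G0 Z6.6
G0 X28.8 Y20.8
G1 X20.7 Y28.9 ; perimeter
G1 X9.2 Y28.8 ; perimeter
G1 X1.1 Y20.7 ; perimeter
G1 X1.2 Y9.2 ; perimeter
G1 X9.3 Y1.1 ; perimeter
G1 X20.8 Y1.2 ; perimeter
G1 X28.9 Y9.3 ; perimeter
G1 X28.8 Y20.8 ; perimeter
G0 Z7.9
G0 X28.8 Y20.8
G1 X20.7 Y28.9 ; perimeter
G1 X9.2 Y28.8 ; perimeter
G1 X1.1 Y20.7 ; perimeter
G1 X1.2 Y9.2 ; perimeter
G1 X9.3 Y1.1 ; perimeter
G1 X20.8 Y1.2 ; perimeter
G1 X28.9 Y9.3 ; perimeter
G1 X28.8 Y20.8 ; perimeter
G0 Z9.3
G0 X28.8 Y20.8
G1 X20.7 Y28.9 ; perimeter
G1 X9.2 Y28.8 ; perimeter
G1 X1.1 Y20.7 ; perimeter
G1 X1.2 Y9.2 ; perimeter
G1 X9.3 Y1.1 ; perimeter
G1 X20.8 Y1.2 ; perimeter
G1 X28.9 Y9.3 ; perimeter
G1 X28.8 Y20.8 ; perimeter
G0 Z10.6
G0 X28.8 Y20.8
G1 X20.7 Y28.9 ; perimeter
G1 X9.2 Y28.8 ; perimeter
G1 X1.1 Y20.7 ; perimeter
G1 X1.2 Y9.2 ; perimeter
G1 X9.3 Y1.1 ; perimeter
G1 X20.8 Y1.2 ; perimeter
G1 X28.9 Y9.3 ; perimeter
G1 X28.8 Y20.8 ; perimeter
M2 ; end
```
solid part
  facet normal 0.0000 0.0000 -1.0000
    outer loop
      vertex 9.2 28.8 0.0
      vertex 20.7 28.9 0.0
      vertex 28.8 20.8 0.0
    endloop
  endfacet
  facet normal 0.0000 0.0000 -1.0000
    outer loop
      vertex 1.1 20.7 0.0
      vertex 9.2 28.8 0.0
      vertex 28.8 20.8 0.0
    endloop
  endfacet
  facet normal 0.0000 0.0000 -1.0000
    outer loop
      vertex 1.2 9.2 0.0
      vertex 1.1 20.7 0.0
      vertex 28.8 20.8 0.0
    endloop
  endfacet
  facet normal 0.0000 0.0000 -1.0000
    outer loop
      vertex 9.3 1.1 0.0
      vertex 1.2 9.2 0.0
      vertex 28.8 20.8 0.0
    endloop
  endfacet
  facet normal 0.0000 0.0000 -1.0000
    outer loop
      vertex 20.8 1.2 0.0
      vertex 9.3 1.1 0.0
      vertex 28.8 20.8 0.0
    endloop
  endfacet
  facet normal 0.0000 0.0000 -1.0000
    outer loop
      vertex 28.9 9.3 0.0
      vertex 20.8 1.2 0.0
      vertex 28.8 20.8 0.0
    endloop
  endfacet
  facet normal 0.0000 0.0000 1.0000
    outer loop
      vertex 28.8 20.8 10.6
      vertex 20.7 28.9 10.6
      vertex 9.2 28.8 10.6
    endloop
  endfacet
  facet normal 0.0000 0.0000 1.0000
    outer loop
      vertex 28.8 20.8 10.6
      vertex 9.2 28.8 10.6
      vertex 1.1 20.7 10.6
    endloop
  endfacet
  facet normal 0.0000 0.0000 1.0000
    outer loop
      vertex 28.8 20.8 10.6
      vertex 1.1 20.7 10.6
      vertex 1.2 9.2 10.6
    endloop
  endfacet
  facet normal 0.0000 0.0000 1.0000
    outer loop
      vertex 28.8 20.8 10.6
      vertex 1.2 9.2 10.6
      vertex 9.3 1.1 10.6
    endloop
  endfacet
  facet normal 0.0000 0.0000 1.0000
    outer loop
      vertex 28.8 20.8 10.6
      vertex 9.3 1.1 10.6
      vertex 20.8 1.2 10.6
    endloop
  endfacet
  facet normal 0.0000 0.0000 1.0000
    outer loop
      vertex 28.8 20.8 10.6
      vertex 20.8 1.2 10.6
      vertex 28.9 9.3 10.6
    endloop
  endfacet
  facet normal 0.7071 0.7071 0.0000
    outer loop
      vertex 28.8 20.8 0.0
      vertex 20.7 28.9 0.0
      vertex 20.7 28.9 10.6
    endloop
  endfacet
  facet normal 0.7071 0.7071 0.0000
    outer loop
      vertex 28.8 20.8 0.0
      vertex 20.7 28.9 10.6
      vertex 28.8 20.8 10.6
    endloop
  endfacet
  facet normal -0.0087 1.0000 0.0000
    outer loop
      vertex 20.7 28.9 0.0
      vertex 9.2 28.8 0.0
      vertex 9.2 28.8 10.6
    endloop
  endfacet
  facet normal -0.0087 1.0000 0.0000
    outer loop
      vertex 20.7 28.9 0.0
      vertex 9.2 28.8 10.6
      vertex 20.7 28.9 10.6
    endloop
  endfacet
  facet normal -0.7071 0.7071 0.0000
    outer loop
      vertex 9.2 28.8 0.0
      vertex 1.1 20.7 0.0
      vertex 1.1 20.7 10.6
    endloop
  endfacet
  facet normal -0.7071 0.7071 0.0000
    outer loop
      vertex 9.2 28.8 0.0
      vertex 1.1 20.7 10.6
      vertex 9.2 28.8 10.6
    endloop
  endfacet
  facet normal -1.0000 -0.0087 0.0000
    outer loop
      vertex 1.1 20.7 0.0
      vertex 1.2 9.2 0.0
      vertex 1.2 9.2 10.6
    endloop
  endfacet
  facet normal -1.0000 -0.0087 0.0000
    outer loop
      vertex 1.1 20.7 0.0
      vertex 1.2 9.2 10.6
      vertex 1.1 20.7 10.6
    endloop
  endfacet
  facet normal -0.7071 -0.7071 0.0000
    outer loop
      vertex 1.2 9.2 0.0
      vertex 9.3 1.1 0.0
      vertex 9.3 1.1 10.6
    endloop
  endfacet
  facet normal -0.7071 -0.7071 0.0000
    outer loop
      vertex 1.2 9.2 0.0
      vertex 9.3 1.1 10.6
      vertex 1.2 9.2 10.6
    endloop
  endfacet
  facet normal 0.0087 -1.0000 0.0000
    outer loop
      vertex 9.3 1.1 0.0
      vertex 20.8 1.2 0.0
      vertex 20.8 1.2 10.6
    endloop
  endfacet
  facet normal 0.0087 -1.0000 0.0000
    outer loop
      vertex 9.3 1.1 0.0
      vertex 20.8 1.2 10.6
      vertex 9.3 1.1 10.6
    endloop
  endfacet
  facet normal 0.7071 -0.7071 0.0000
    outer loop
      vertex 20.8 1.2 0.0
      vertex 28.9 9.3 0.0
      vertex 28.9 9.3 10.6
    endloop
  endfacet
  facet normal 0.7071 -0.7071 0.0000
    outer loop
      vertex 20.8 1.2 0.0
      vertex 28.9 9.3 10.6
      vertex 20.8 1.2 10.6
    endloop
  endfacet
  facet normal 1.0000 0.0087 0.0000
    outer loop
      vertex 28.9 9.3 0.0
      vertex 28.8 20.8 0.0
      vertex 28.8 20.8 10.6
    endloop
  endfacet
  facet normal 1.0000 0.0087 0.0000
    outer loop
      vertex 28.9 9.3 0.0
      vertex 28.8 20.8 10.6
      vertex 28.9 9.3 10.6
    endloop
  endfacet
endsolid part

The G0 Z moves step by Δz≈1.3 mm. Every layer's G1 loop is the same polygon, so the solid is a straight extrusion of it from z=0 to z≈10.6. Closing with flat bottom and top caps and triangulating gives 28 facets — a regular 8-sided prism (a cylinder approximated with 8 flat sides), circumscribed radius ≈ 15 mm, height ≈ 10.6 mm.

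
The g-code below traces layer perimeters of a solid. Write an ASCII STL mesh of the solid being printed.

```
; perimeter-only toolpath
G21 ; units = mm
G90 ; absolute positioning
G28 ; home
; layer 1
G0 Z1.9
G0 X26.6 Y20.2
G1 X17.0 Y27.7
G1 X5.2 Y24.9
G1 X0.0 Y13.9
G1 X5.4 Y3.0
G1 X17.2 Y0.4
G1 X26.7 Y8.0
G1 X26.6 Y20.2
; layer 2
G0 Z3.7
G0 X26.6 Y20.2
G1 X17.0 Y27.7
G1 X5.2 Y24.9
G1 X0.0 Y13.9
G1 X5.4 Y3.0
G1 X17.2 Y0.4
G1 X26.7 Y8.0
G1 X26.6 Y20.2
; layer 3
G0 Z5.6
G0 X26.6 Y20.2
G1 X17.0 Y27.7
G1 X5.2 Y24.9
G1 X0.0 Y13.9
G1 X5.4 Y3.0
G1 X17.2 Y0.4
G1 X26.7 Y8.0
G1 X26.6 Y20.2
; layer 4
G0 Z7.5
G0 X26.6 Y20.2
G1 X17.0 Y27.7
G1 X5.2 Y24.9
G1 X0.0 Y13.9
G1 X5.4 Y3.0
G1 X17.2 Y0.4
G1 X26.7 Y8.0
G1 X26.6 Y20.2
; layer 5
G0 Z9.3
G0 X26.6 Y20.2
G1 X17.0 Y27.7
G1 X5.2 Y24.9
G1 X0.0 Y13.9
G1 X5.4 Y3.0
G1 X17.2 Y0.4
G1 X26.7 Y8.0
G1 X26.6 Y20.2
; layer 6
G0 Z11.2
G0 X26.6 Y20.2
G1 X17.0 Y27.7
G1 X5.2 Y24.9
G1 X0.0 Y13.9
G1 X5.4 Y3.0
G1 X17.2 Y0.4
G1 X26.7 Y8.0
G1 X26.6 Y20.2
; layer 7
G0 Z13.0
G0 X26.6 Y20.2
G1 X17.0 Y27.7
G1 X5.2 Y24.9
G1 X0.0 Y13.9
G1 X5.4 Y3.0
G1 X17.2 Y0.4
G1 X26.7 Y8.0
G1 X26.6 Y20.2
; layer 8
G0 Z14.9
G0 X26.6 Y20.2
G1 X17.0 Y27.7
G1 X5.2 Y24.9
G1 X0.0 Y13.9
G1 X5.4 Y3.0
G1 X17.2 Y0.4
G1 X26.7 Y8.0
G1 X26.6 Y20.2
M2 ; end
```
solid part
  facet normal 0.0000 0.0000 -1.0000
    outer loop
      vertex 5.2 24.9 0.0
      vertex 17.0 27.7 0.0
      vertex 26.6 20.2 0.0
    endloop
  endfacet
  facet normal 0.0000 0.0000 -1.0000
    outer loop
      vertex 0.0 13.9 0.0
      vertex 5.2 24.9 0.0
      vertex 26.6 20.2 0.0
    endloop
  endfacet
  facet normal 0.0000 0.0000 -1.0000
    outer loop
      vertex 5.4 3.0 0.0
      vertex 0.0 13.9 0.0
      vertex 26.6 20.2 0.0
    endloop
  endfacet
  facet normal 0.0000 0.0000 -1.0000
    outer loop
      vertex 17.2 0.4 0.0
      vertex 5.4 3.0 0.0
      vertex 26.6 20.2 0.0
    endloop
  endfacet
  facet normal 0.0000 0.0000 -1.0000
    outer loop
      vertex 26.7 8.0 0.0
      vertex 17.2 0.4 0.0
      vertex 26.6 20.2 0.0
    endloop
  endfacet
  facet normal 0.0000 0.0000 1.0000
    outer loop
      vertex 26.6 20.2 14.9
      vertex 17.0 27.7 14.9
      vertex 5.2 24.9 14.9
    endloop
  endfacet
  facet normal 0.0000 0.0000 1.0000
    outer loop
      vertex 26.6 20.2 14.9
      vertex 5.2 24.9 14.9
      vertex 0.0 13.9 14.9
    endloop
  endfacet
  facet normal 0.0000 0.0000 1.0000
    outer loop
      vertex 26.6 20.2 14.9
      vertex 0.0 13.9 14.9
      vertex 5.4 3.0 14.9
    endloop
  endfacet
  facet normal 0.0000 0.0000 1.0000
    outer loop
      vertex 26.6 20.2 14.9
      vertex 5.4 3.0 14.9
      vertex 17.2 0.4 14.9
    endloop
  endfacet
  facet normal 0.0000 0.0000 1.0000
    outer loop
      vertex 26.6 20.2 14.9
      vertex 17.2 0.4 14.9
      vertex 26.7 8.0 14.9
    endloop
  endfacet
  facet normal 0.6156 0.7880 0.0000
    outer loop
      vertex 26.6 20.2 0.0
      vertex 17.0 27.7 0.0
      vertex 17.0 27.7 14.9
    endloop
  endfacet
  facet normal 0.6156 0.7880 0.0000
    outer loop
      vertex 26.6 20.2 0.0
      vertex 17.0 27.7 14.9
      vertex 26.6 20.2 14.9
    endloop
  endfacet
  facet normal -0.2309 0.9730 0.0000
    outer loop
      vertex 17.0 27.7 0.0
      vertex 5.2 24.9 0.0
      vertex 5.2 24.9 14.9
    endloop
  endfacet
  facet normal -0.2309 0.9730 0.0000
    outer loop
      vertex 17.0 27.7 0.0
      vertex 5.2 24.9 14.9
      vertex 17.0 27.7 14.9
    endloop
  endfacet
  facet normal -0.9041 0.4274 0.0000
    outer loop
      vertex 5.2 24.9 0.0
      vertex 0.0 13.9 0.0
      vertex 0.0 13.9 14.9
    endloop
  endfacet
  facet normal -0.9041 0.4274 0.0000
    outer loop
      vertex 5.2 24.9 0.0
      vertex 0.0 13.9 14.9
      vertex 5.2 24.9 14.9
    endloop
  endfacet
  facet normal -0.8961 -0.4439 0.0000
    outer loop
      vertex 0.0 13.9 0.0
      vertex 5.4 3.0 0.0
      vertex 5.4 3.0 14.9
    endloop
  endfacet
  facet normal -0.8961 -0.4439 0.0000
    outer loop
      vertex 0.0 13.9 0.0
      vertex 5.4 3.0 14.9
      vertex 0.0 13.9 14.9
    endloop
  endfacet
  facet normal -0.2152 -0.9766 0.0000
    outer loop
      vertex 5.4 3.0 0.0
      vertex 17.2 0.4 0.0
      vertex 17.2 0.4 14.9
    endloop
  endfacet
  facet normal -0.2152 -0.9766 0.0000
    outer loop
      vertex 5.4 3.0 0.0
      vertex 17.2 0.4 14.9
      vertex 5.4 3.0 14.9
    endloop
  endfacet
  facet normal 0.6247 -0.7809 0.0000
    outer loop
      vertex 17.2 0.4 0.0
      vertex 26.7 8.0 0.0
      vertex 26.7 8.0 14.9
    endloop
  endfacet
  facet normal 0.6247 -0.7809 0.0000
    outer loop
      vertex 17.2 0.4 0.0
      vertex 26.7 8.0 14.9
      vertex 17.2 0.4 14.9
    endloop
  endfacet
  facet normal 1.0000 0.0082 0.0000
    outer loop
      vertex 26.7 8.0 0.0
      vertex 26.6 20.2 0.0
      vertex 26.6 20.2 14.9
    endloop
  endfacet
  facet normal 1.0000 0.0082 0.0000
    outer loop
      vertex 26.7 8.0 0.0
      vertex 26.6 20.2 14.9
      vertex 26.7 8.0 14.9
    endloop
  endfacet
endsolid part

The G0 Z moves step by Δz≈1.9 mm. Every layer's G1 loop is the same polygon, so the solid is a straight extrusion of it from z=0 to z≈14.9. Closing with flat bottom and top caps and triangulating gives 24 facets — a regular 7-sided prism (a cylinder approximated with 7 flat sides), circumscribed radius ≈ 14 mm, height ≈ 14.9 mm.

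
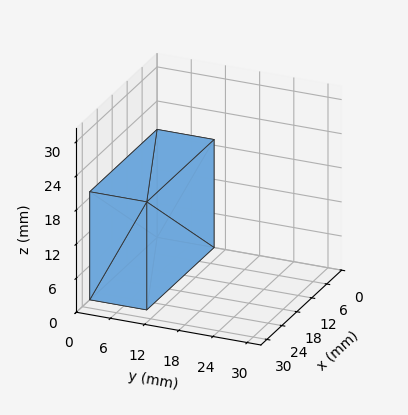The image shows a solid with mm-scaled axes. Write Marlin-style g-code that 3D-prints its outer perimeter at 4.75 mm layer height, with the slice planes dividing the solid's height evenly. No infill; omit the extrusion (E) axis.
Reading the render: the shape is a rectangular box, roughly 27 × 10 mm footprint and 19 mm tall (dimensions read to the nearest mm from the axis ticks). For the g-code, the solid's height is divided into equal slices at the stated Δz and each level perimeter traced with G1 moves after a G0 lift.

; perimeter-only toolpath
G21 ; units = mm
G90 ; absolute positioning
G28 ; home
; layer 1
G0 Z4.75
G0 X0.00 Y0.00
G1 X27.00 Y0.00
G1 X27.00 Y10.00
G1 X0.00 Y10.00
G1 X0.00 Y0.00
; layer 2
G0 Z9.50
G0 X0.00 Y0.00
G1 X27.00 Y0.00
G1 X27.00 Y10.00
G1 X0.00 Y10.00
G1 X0.00 Y0.00
; layer 3
G0 Z14.25
G0 X0.00 Y0.00
G1 X27.00 Y0.00
G1 X27.00 Y10.00
G1 X0.00 Y10.00
G1 X0.00 Y0.00
; layer 4
G0 Z19.00
G0 X0.00 Y0.00
G1 X27.00 Y0.00
G1 X27.00 Y10.00
G1 X0.00 Y10.00
G1 X0.00 Y0.00
M2 ; end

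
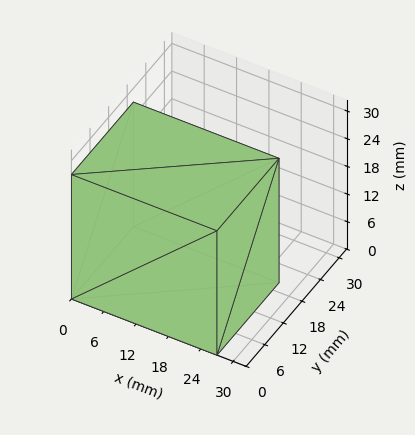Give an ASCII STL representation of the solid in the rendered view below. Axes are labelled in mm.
Reading the render: the shape is a rectangular box, roughly 27 × 20 mm footprint and 27 mm tall (dimensions read to the nearest mm from the axis ticks). For the STL, each face is triangulated and given an outward normal.

solid part
  facet normal 0.0000 0.0000 -1.0000
    outer loop
      vertex 27.000 20.000 0.000
      vertex 27.000 0.000 0.000
      vertex 0.000 0.000 0.000
    endloop
  endfacet
  facet normal 0.0000 0.0000 -1.0000
    outer loop
      vertex 0.000 20.000 0.000
      vertex 27.000 20.000 0.000
      vertex 0.000 0.000 0.000
    endloop
  endfacet
  facet normal 0.0000 0.0000 1.0000
    outer loop
      vertex 0.000 0.000 27.000
      vertex 27.000 0.000 27.000
      vertex 27.000 20.000 27.000
    endloop
  endfacet
  facet normal 0.0000 0.0000 1.0000
    outer loop
      vertex 0.000 0.000 27.000
      vertex 27.000 20.000 27.000
      vertex 0.000 20.000 27.000
    endloop
  endfacet
  facet normal 0.0000 -1.0000 0.0000
    outer loop
      vertex 0.000 0.000 0.000
      vertex 27.000 0.000 0.000
      vertex 27.000 0.000 27.000
    endloop
  endfacet
  facet normal 0.0000 -1.0000 0.0000
    outer loop
      vertex 0.000 0.000 0.000
      vertex 27.000 0.000 27.000
      vertex 0.000 0.000 27.000
    endloop
  endfacet
  facet normal 0.0000 1.0000 0.0000
    outer loop
      vertex 27.000 20.000 27.000
      vertex 27.000 20.000 0.000
      vertex 0.000 20.000 0.000
    endloop
  endfacet
  facet normal 0.0000 1.0000 0.0000
    outer loop
      vertex 0.000 20.000 27.000
      vertex 27.000 20.000 27.000
      vertex 0.000 20.000 0.000
    endloop
  endfacet
  facet normal -1.0000 0.0000 0.0000
    outer loop
      vertex 0.000 20.000 27.000
      vertex 0.000 20.000 0.000
      vertex 0.000 0.000 0.000
    endloop
  endfacet
  facet normal -1.0000 0.0000 0.0000
    outer loop
      vertex 0.000 0.000 27.000
      vertex 0.000 20.000 27.000
      vertex 0.000 0.000 0.000
    endloop
  endfacet
  facet normal 1.0000 0.0000 0.0000
    outer loop
      vertex 27.000 0.000 0.000
      vertex 27.000 20.000 0.000
      vertex 27.000 20.000 27.000
    endloop
  endfacet
  facet normal 1.0000 0.0000 0.0000
    outer loop
      vertex 27.000 0.000 0.000
      vertex 27.000 20.000 27.000
      vertex 27.000 0.000 27.000
    endloop
  endfacet
endsolid part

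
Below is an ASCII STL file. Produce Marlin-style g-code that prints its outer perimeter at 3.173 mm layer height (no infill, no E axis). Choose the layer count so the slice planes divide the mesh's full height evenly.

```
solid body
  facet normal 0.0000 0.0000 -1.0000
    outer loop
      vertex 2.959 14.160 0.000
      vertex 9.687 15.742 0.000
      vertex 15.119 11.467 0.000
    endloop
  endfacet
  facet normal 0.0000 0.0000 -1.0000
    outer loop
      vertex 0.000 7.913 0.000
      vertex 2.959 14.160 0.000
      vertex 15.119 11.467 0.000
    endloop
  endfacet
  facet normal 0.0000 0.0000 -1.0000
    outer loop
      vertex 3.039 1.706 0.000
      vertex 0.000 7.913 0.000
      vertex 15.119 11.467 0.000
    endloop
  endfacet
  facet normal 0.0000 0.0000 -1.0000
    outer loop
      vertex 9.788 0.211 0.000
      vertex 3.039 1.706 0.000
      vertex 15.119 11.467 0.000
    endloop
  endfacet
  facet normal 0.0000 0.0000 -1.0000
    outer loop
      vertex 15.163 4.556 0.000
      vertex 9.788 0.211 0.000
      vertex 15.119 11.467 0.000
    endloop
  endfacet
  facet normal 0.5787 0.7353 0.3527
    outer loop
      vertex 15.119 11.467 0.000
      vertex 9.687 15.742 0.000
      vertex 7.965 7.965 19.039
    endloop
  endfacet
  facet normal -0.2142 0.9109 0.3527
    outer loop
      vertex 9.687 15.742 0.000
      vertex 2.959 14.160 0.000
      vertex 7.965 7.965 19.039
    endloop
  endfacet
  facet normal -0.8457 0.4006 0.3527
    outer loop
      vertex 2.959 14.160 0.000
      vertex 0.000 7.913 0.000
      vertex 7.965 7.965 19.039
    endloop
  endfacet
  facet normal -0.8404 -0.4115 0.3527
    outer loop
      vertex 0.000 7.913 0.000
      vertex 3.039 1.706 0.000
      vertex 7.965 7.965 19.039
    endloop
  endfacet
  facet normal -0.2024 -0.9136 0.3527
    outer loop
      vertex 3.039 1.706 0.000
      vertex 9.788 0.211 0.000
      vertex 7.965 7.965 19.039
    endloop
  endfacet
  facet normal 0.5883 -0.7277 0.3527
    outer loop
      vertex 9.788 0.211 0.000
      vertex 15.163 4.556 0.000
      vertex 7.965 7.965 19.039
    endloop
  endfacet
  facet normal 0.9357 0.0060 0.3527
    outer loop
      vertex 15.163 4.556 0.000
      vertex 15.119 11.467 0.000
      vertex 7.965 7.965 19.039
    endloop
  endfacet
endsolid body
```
; perimeter-only toolpath
G21 ; units = mm
G90 ; absolute positioning
G28 ; home
; layer 1
G0 Z3.173
G0 X13.927 Y10.883
G1 X9.400 Y14.446
G1 X3.793 Y13.128
G1 X1.327 Y7.922
G1 X3.860 Y2.749
G1 X9.484 Y1.503
G1 X13.963 Y5.124
G1 X13.927 Y10.883
; layer 2
G0 Z6.346
G0 X12.734 Y10.300
G1 X9.113 Y13.150
G1 X4.628 Y12.095
G1 X2.655 Y7.930
G1 X4.681 Y3.792
G1 X9.180 Y2.796
G1 X12.764 Y5.692
G1 X12.734 Y10.300
; layer 3
G0 Z9.520
G0 X11.542 Y9.716
G1 X8.826 Y11.854
G1 X5.462 Y11.062
G1 X3.982 Y7.939
G1 X5.502 Y4.835
G1 X8.877 Y4.088
G1 X11.564 Y6.261
G1 X11.542 Y9.716
; layer 4
G0 Z12.693
G0 X10.350 Y9.132
G1 X8.539 Y10.557
G1 X6.296 Y10.030
G1 X5.310 Y7.948
G1 X6.323 Y5.879
G1 X8.573 Y5.380
G1 X10.364 Y6.829
G1 X10.350 Y9.132
; layer 5
G0 Z15.866
G0 X9.157 Y8.549
G1 X8.252 Y9.261
G1 X7.131 Y8.997
G1 X6.638 Y7.956
G1 X7.144 Y6.922
G1 X8.269 Y6.673
G1 X9.165 Y7.397
G1 X9.157 Y8.549
M2 ; end

The solid is a regular 7-sided pyramid, base circumscribed radius ≈ 7.96 mm, apex at z ≈ 19 mm. Slicing at Δz = 3.173 mm — 6 equal slices spanning the solid's height, so layer i sits at z = i·h/6 — gives 5 non-empty perimeters. Each is a 7-segment closed polygon; G0 lifts to the layer z and rapids to the start vertex, then G1 traces the edges. The cross-section shrinks linearly with z (the slice at the apex is degenerate and omitted).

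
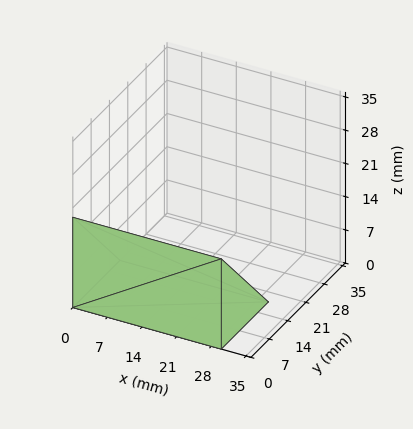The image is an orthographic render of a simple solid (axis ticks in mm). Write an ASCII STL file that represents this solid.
Reading the render: the shape is a wedge (ramp): 30 × 18 mm base, rising to 19 mm along the y=0 edge and sloping linearly to z=0 at y=18 (dimensions read to the nearest mm from the axis ticks). For the STL, each face is triangulated and given an outward normal.

solid part
  facet normal 0.0000 0.0000 -1.0000
    outer loop
      vertex 30.0 18.0 0.0
      vertex 30.0 0.0 0.0
      vertex 0.0 0.0 0.0
    endloop
  endfacet
  facet normal 0.0000 0.0000 -1.0000
    outer loop
      vertex 0.0 18.0 0.0
      vertex 30.0 18.0 0.0
      vertex 0.0 0.0 0.0
    endloop
  endfacet
  facet normal 0.0000 -1.0000 0.0000
    outer loop
      vertex 0.0 0.0 0.0
      vertex 30.0 0.0 0.0
      vertex 30.0 0.0 19.0
    endloop
  endfacet
  facet normal 0.0000 -1.0000 0.0000
    outer loop
      vertex 0.0 0.0 0.0
      vertex 30.0 0.0 19.0
      vertex 0.0 0.0 19.0
    endloop
  endfacet
  facet normal 0.0000 0.7260 0.6877
    outer loop
      vertex 0.0 0.0 19.0
      vertex 30.0 0.0 19.0
      vertex 30.0 18.0 0.0
    endloop
  endfacet
  facet normal 0.0000 0.7260 0.6877
    outer loop
      vertex 0.0 0.0 19.0
      vertex 30.0 18.0 0.0
      vertex 0.0 18.0 0.0
    endloop
  endfacet
  facet normal -1.0000 0.0000 0.0000
    outer loop
      vertex 0.0 0.0 19.0
      vertex 0.0 18.0 0.0
      vertex 0.0 0.0 0.0
    endloop
  endfacet
  facet normal 1.0000 0.0000 0.0000
    outer loop
      vertex 30.0 0.0 0.0
      vertex 30.0 18.0 0.0
      vertex 30.0 0.0 19.0
    endloop
  endfacet
endsolid part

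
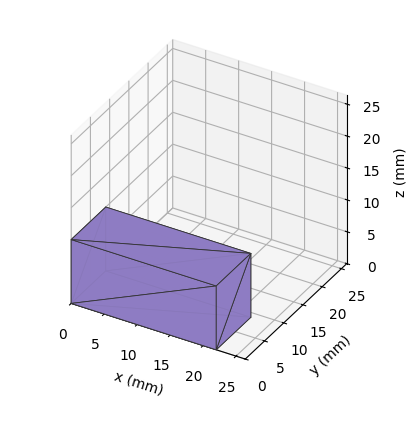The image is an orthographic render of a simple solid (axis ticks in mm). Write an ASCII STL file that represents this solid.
Reading the render: the shape is a rectangular box, roughly 22 × 9 mm footprint and 10 mm tall (dimensions read to the nearest mm from the axis ticks). For the STL, each face is triangulated and given an outward normal.

solid part
  facet normal 0.0000 0.0000 -1.0000
    outer loop
      vertex 22.00 9.00 0.00
      vertex 22.00 0.00 0.00
      vertex 0.00 0.00 0.00
    endloop
  endfacet
  facet normal 0.0000 0.0000 -1.0000
    outer loop
      vertex 0.00 9.00 0.00
      vertex 22.00 9.00 0.00
      vertex 0.00 0.00 0.00
    endloop
  endfacet
  facet normal 0.0000 0.0000 1.0000
    outer loop
      vertex 0.00 0.00 10.00
      vertex 22.00 0.00 10.00
      vertex 22.00 9.00 10.00
    endloop
  endfacet
  facet normal 0.0000 0.0000 1.0000
    outer loop
      vertex 0.00 0.00 10.00
      vertex 22.00 9.00 10.00
      vertex 0.00 9.00 10.00
    endloop
  endfacet
  facet normal 0.0000 -1.0000 0.0000
    outer loop
      vertex 0.00 0.00 0.00
      vertex 22.00 0.00 0.00
      vertex 22.00 0.00 10.00
    endloop
  endfacet
  facet normal 0.0000 -1.0000 0.0000
    outer loop
      vertex 0.00 0.00 0.00
      vertex 22.00 0.00 10.00
      vertex 0.00 0.00 10.00
    endloop
  endfacet
  facet normal 0.0000 1.0000 0.0000
    outer loop
      vertex 22.00 9.00 10.00
      vertex 22.00 9.00 0.00
      vertex 0.00 9.00 0.00
    endloop
  endfacet
  facet normal 0.0000 1.0000 0.0000
    outer loop
      vertex 0.00 9.00 10.00
      vertex 22.00 9.00 10.00
      vertex 0.00 9.00 0.00
    endloop
  endfacet
  facet normal -1.0000 0.0000 0.0000
    outer loop
      vertex 0.00 9.00 10.00
      vertex 0.00 9.00 0.00
      vertex 0.00 0.00 0.00
    endloop
  endfacet
  facet normal -1.0000 0.0000 0.0000
    outer loop
      vertex 0.00 0.00 10.00
      vertex 0.00 9.00 10.00
      vertex 0.00 0.00 0.00
    endloop
  endfacet
  facet normal 1.0000 0.0000 0.0000
    outer loop
      vertex 22.00 0.00 0.00
      vertex 22.00 9.00 0.00
      vertex 22.00 9.00 10.00
    endloop
  endfacet
  facet normal 1.0000 0.0000 0.0000
    outer loop
      vertex 22.00 0.00 0.00
      vertex 22.00 9.00 10.00
      vertex 22.00 0.00 10.00
    endloop
  endfacet
endsolid part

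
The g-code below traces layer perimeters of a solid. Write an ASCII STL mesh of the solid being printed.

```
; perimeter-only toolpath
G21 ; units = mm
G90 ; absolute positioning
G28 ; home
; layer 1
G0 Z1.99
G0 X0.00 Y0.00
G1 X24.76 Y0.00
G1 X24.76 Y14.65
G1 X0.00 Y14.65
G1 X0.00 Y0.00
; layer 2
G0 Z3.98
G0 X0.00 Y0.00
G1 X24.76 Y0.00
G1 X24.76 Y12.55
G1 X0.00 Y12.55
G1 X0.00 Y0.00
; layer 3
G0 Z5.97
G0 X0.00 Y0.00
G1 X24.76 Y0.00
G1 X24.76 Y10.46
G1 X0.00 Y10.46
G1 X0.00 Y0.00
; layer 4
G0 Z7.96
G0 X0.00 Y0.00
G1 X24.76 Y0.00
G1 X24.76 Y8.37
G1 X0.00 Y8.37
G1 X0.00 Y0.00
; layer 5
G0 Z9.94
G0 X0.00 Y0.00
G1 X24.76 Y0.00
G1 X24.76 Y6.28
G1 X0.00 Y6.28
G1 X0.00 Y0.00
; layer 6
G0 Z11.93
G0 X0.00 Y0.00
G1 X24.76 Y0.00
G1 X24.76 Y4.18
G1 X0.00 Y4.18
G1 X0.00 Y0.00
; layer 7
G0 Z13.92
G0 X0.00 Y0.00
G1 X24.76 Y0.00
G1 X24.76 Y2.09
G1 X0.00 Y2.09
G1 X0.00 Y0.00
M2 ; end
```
solid part
  facet normal 0.0000 0.0000 -1.0000
    outer loop
      vertex 24.76 16.74 0.00
      vertex 24.76 0.00 0.00
      vertex 0.00 0.00 0.00
    endloop
  endfacet
  facet normal 0.0000 0.0000 -1.0000
    outer loop
      vertex 0.00 16.74 0.00
      vertex 24.76 16.74 0.00
      vertex 0.00 0.00 0.00
    endloop
  endfacet
  facet normal 0.0000 -1.0000 0.0000
    outer loop
      vertex 0.00 0.00 0.00
      vertex 24.76 0.00 0.00
      vertex 24.76 0.00 15.91
    endloop
  endfacet
  facet normal 0.0000 -1.0000 0.0000
    outer loop
      vertex 0.00 0.00 0.00
      vertex 24.76 0.00 15.91
      vertex 0.00 0.00 15.91
    endloop
  endfacet
  facet normal 0.0000 0.6889 0.7248
    outer loop
      vertex 0.00 0.00 15.91
      vertex 24.76 0.00 15.91
      vertex 24.76 16.74 0.00
    endloop
  endfacet
  facet normal 0.0000 0.6889 0.7248
    outer loop
      vertex 0.00 0.00 15.91
      vertex 24.76 16.74 0.00
      vertex 0.00 16.74 0.00
    endloop
  endfacet
  facet normal -1.0000 0.0000 0.0000
    outer loop
      vertex 0.00 0.00 15.91
      vertex 0.00 16.74 0.00
      vertex 0.00 0.00 0.00
    endloop
  endfacet
  facet normal 1.0000 0.0000 0.0000
    outer loop
      vertex 24.76 0.00 0.00
      vertex 24.76 16.74 0.00
      vertex 24.76 0.00 15.91
    endloop
  endfacet
endsolid part

The G0 Z moves step by Δz≈1.99 mm. The G1 loops shrink linearly with z, so the solid tapers from its base footprint up to z≈15.9. Closing with a flat bottom cap and the tapered top and triangulating gives 8 facets — a wedge (ramp): 24.8 × 16.7 mm base, rising to 15.9 mm along the y=0 edge and sloping linearly to z=0 at y=16.7.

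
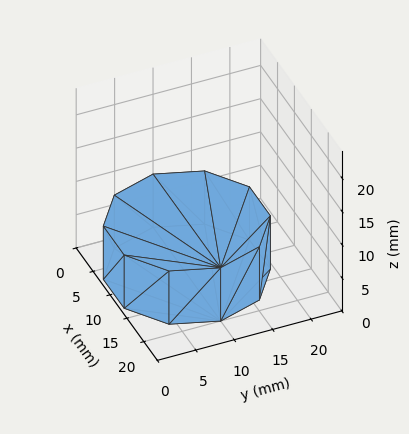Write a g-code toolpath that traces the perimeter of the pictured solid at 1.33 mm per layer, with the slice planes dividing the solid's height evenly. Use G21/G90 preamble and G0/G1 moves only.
Reading the render: the shape is a regular 10-sided prism (a cylinder approximated with 10 flat sides), circumscribed radius ≈ 10 mm, height ≈ 8 mm (dimensions read to the nearest mm from the axis ticks). For the g-code, the solid's height is divided into equal slices at the stated Δz and each level perimeter traced with G1 moves after a G0 lift.

; perimeter-only toolpath
G21 ; units = mm
G90 ; absolute positioning
G28 ; home
; layer 1
G0 Z1.33
G0 X20.00 Y10.00
G1 X18.09 Y15.88
G1 X13.09 Y19.51
G1 X6.91 Y19.51
G1 X1.91 Y15.88
G1 X0.00 Y10.00
G1 X1.91 Y4.12
G1 X6.91 Y0.49
G1 X13.09 Y0.49
G1 X18.09 Y4.12
G1 X20.00 Y10.00
; layer 2
G0 Z2.67
G0 X20.00 Y10.00
G1 X18.09 Y15.88
G1 X13.09 Y19.51
G1 X6.91 Y19.51
G1 X1.91 Y15.88
G1 X0.00 Y10.00
G1 X1.91 Y4.12
G1 X6.91 Y0.49
G1 X13.09 Y0.49
G1 X18.09 Y4.12
G1 X20.00 Y10.00
; layer 3
G0 Z4.00
G0 X20.00 Y10.00
G1 X18.09 Y15.88
G1 X13.09 Y19.51
G1 X6.91 Y19.51
G1 X1.91 Y15.88
G1 X0.00 Y10.00
G1 X1.91 Y4.12
G1 X6.91 Y0.49
G1 X13.09 Y0.49
G1 X18.09 Y4.12
G1 X20.00 Y10.00
; layer 4
G0 Z5.33
G0 X20.00 Y10.00
G1 X18.09 Y15.88
G1 X13.09 Y19.51
G1 X6.91 Y19.51
G1 X1.91 Y15.88
G1 X0.00 Y10.00
G1 X1.91 Y4.12
G1 X6.91 Y0.49
G1 X13.09 Y0.49
G1 X18.09 Y4.12
G1 X20.00 Y10.00
; layer 5
G0 Z6.67
G0 X20.00 Y10.00
G1 X18.09 Y15.88
G1 X13.09 Y19.51
G1 X6.91 Y19.51
G1 X1.91 Y15.88
G1 X0.00 Y10.00
G1 X1.91 Y4.12
G1 X6.91 Y0.49
G1 X13.09 Y0.49
G1 X18.09 Y4.12
G1 X20.00 Y10.00
; layer 6
G0 Z8.00
G0 X20.00 Y10.00
G1 X18.09 Y15.88
G1 X13.09 Y19.51
G1 X6.91 Y19.51
G1 X1.91 Y15.88
G1 X0.00 Y10.00
G1 X1.91 Y4.12
G1 X6.91 Y0.49
G1 X13.09 Y0.49
G1 X18.09 Y4.12
G1 X20.00 Y10.00
M2 ; end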